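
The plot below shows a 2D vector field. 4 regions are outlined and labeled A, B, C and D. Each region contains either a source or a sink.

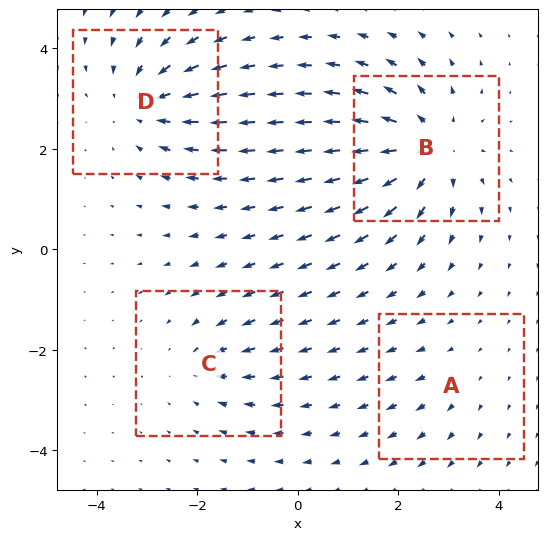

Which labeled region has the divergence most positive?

Divergence at each region's feature centre — A: about +2, B: about +6, C: about -3, D: about -5. Region B is most positive.

B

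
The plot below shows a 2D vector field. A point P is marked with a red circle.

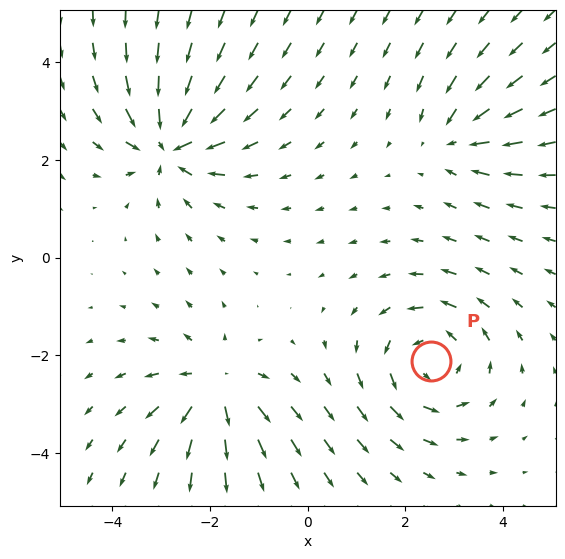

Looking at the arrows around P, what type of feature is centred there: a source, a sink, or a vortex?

vortex

At P (2.5, -2.1) the arrows circulate counterclockwise. Divergence ≈0, curl about +4 — near-zero divergence with nonzero curl is a vortex.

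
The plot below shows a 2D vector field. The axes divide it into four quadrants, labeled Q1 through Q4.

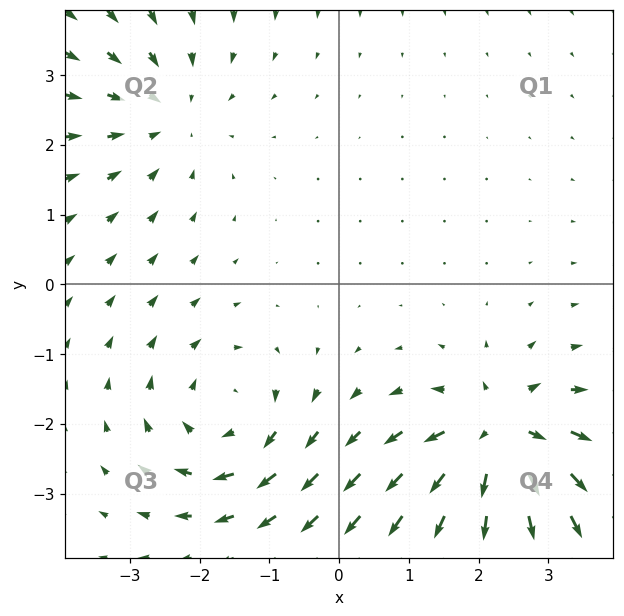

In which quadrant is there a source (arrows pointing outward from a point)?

Q4

The source sits at approximately (2.3, -2.2), which lies in quadrant Q4. The divergence there is about +5, positive as expected for a source.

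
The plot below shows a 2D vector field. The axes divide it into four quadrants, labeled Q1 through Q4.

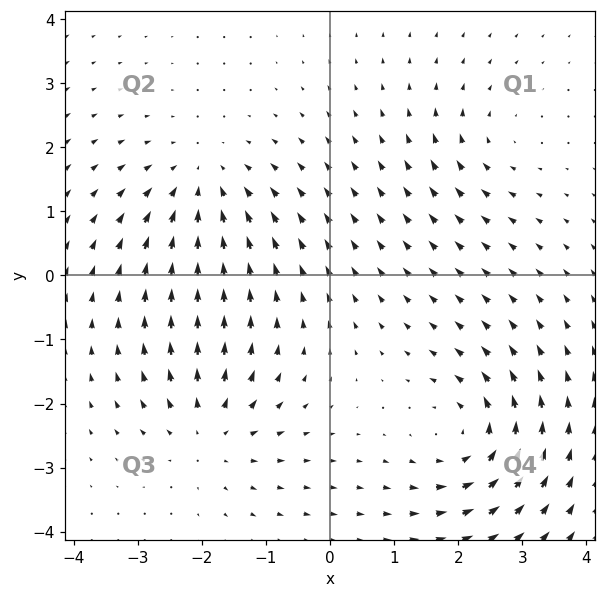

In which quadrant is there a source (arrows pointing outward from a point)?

Q3

The source sits at approximately (-1.9, -2.4), which lies in quadrant Q3. The divergence there is about +4, positive as expected for a source.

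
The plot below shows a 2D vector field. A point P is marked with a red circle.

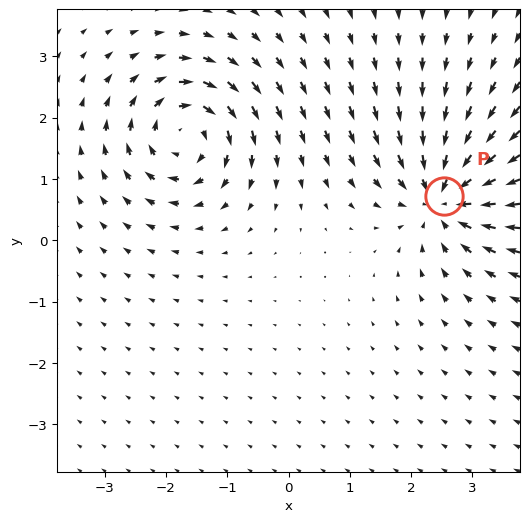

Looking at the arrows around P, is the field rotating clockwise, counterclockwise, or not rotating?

Near P at (2.5, 0.7) the arrows show no circulation. The curl there is ≈0.

not rotating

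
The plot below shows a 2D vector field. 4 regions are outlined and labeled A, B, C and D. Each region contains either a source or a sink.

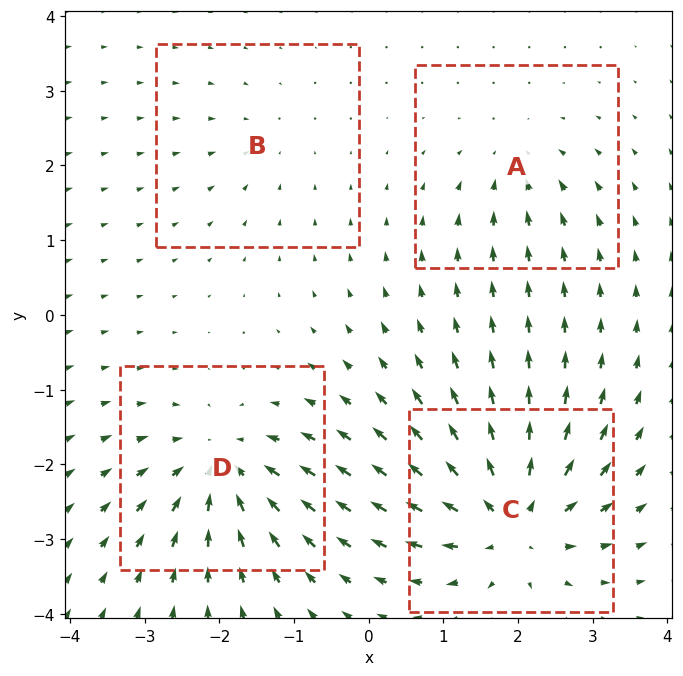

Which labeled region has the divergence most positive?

C

Divergence at each region's feature centre — A: about -4, B: about -2, C: about +8, D: about -6. Region C is most positive.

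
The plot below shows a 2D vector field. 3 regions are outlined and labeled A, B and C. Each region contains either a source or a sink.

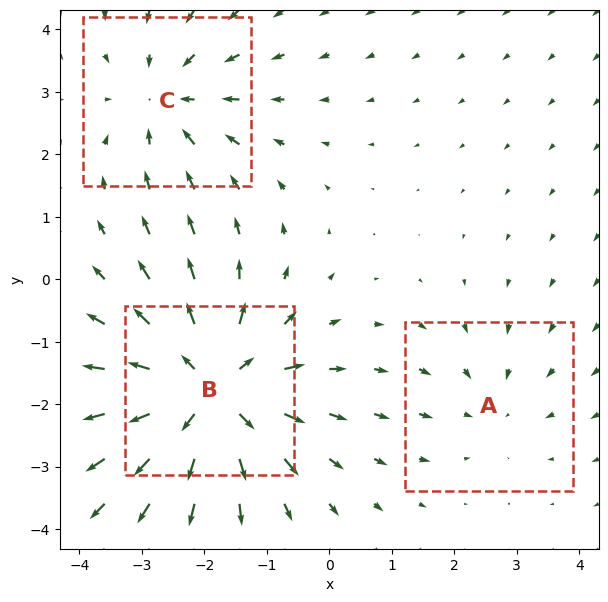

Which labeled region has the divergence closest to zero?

Divergence at each region's feature centre — A: about -2, B: about +5, C: about -3. Region A is closest to zero.

A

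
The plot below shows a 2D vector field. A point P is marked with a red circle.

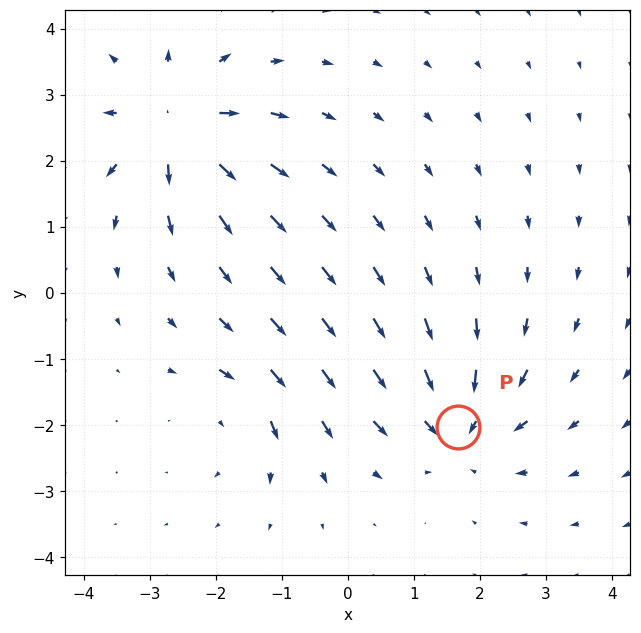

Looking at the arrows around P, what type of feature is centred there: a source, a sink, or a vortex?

At P (1.7, -2.0) the arrows converge inward. Divergence about -5, curl ≈0 — negative divergence with near-zero curl is a sink.

sink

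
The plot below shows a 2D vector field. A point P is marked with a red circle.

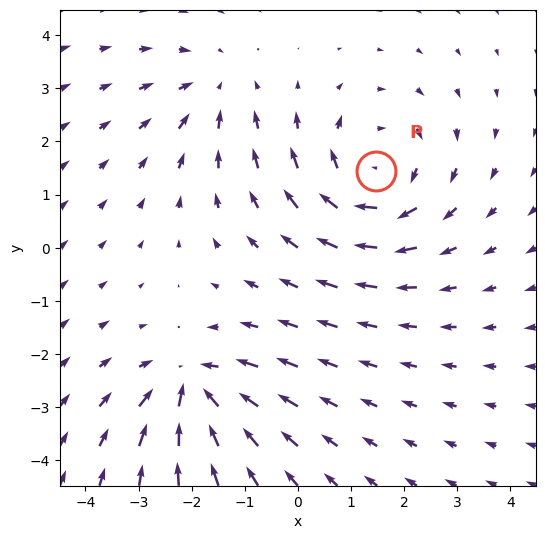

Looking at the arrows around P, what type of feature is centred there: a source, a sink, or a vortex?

vortex

At P (1.5, 1.4) the arrows circulate clockwise. Divergence ≈0, curl about -4 — near-zero divergence with nonzero curl is a vortex.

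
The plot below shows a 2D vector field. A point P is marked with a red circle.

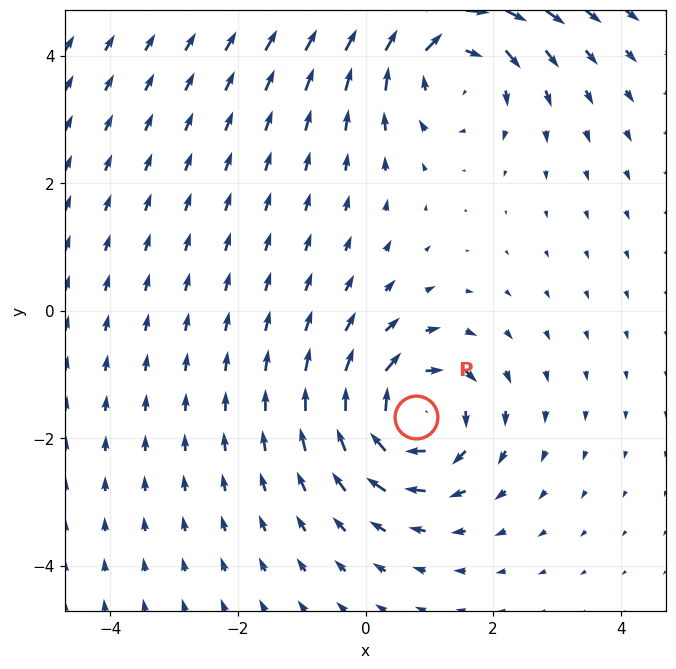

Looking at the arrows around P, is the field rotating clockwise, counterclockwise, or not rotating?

clockwise

Near P at (0.8, -1.7) the arrows circulate clockwise. The curl (z-component) there is about -4; negative curl means clockwise rotation.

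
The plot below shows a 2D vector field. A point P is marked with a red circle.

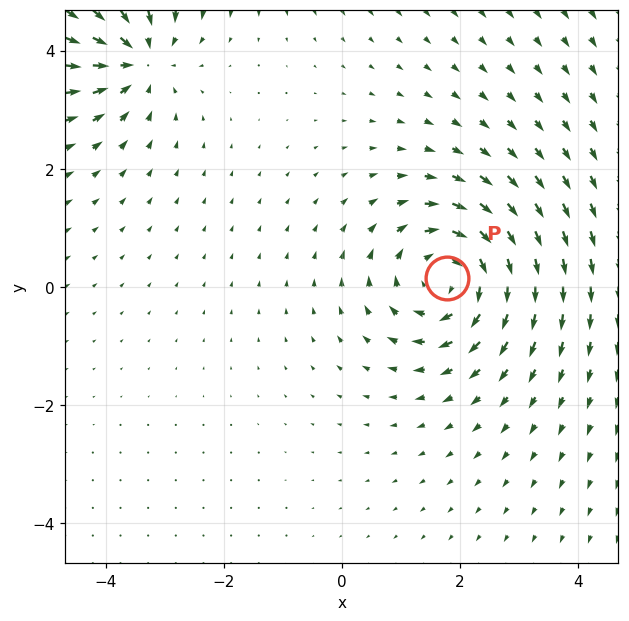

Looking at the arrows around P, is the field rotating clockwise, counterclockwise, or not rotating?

Near P at (1.8, 0.2) the arrows circulate clockwise. The curl (z-component) there is about -5; negative curl means clockwise rotation.

clockwise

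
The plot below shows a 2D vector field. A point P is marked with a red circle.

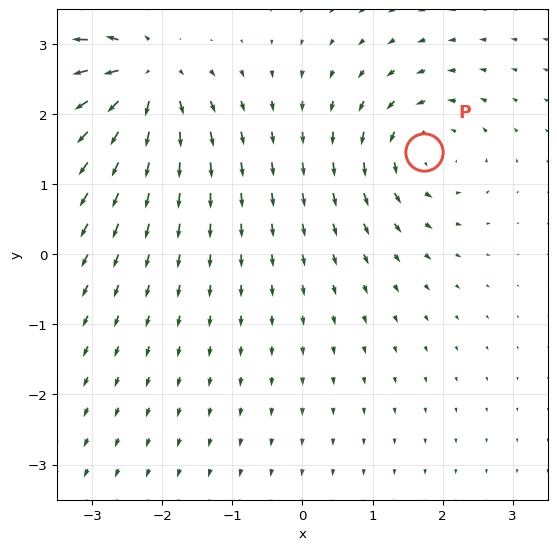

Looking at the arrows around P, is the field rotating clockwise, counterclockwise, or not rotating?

Near P at (1.7, 1.5) the arrows circulate counterclockwise. The curl (z-component) there is about +4; positive curl means counterclockwise rotation.

counterclockwise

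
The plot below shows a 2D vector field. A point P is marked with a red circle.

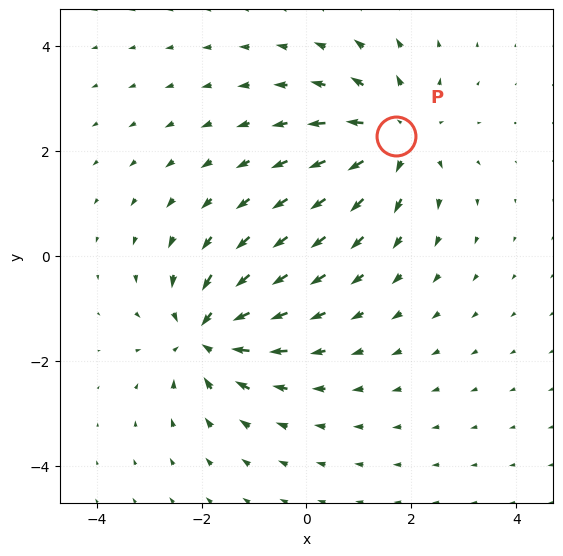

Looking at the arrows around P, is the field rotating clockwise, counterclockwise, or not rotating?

not rotating

Near P at (1.7, 2.3) the arrows show no circulation. The curl there is ≈0.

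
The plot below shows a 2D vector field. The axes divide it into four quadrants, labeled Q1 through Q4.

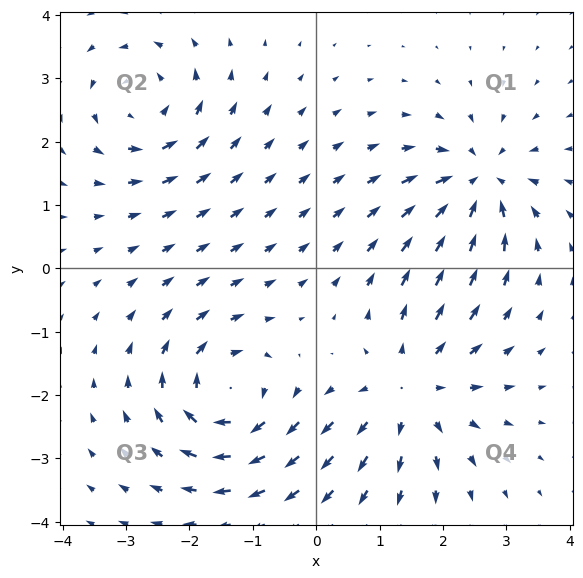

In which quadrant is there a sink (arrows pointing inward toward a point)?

Q1

The sink sits at approximately (2.6, 1.4), which lies in quadrant Q1. The divergence there is about -6, negative as expected for a sink.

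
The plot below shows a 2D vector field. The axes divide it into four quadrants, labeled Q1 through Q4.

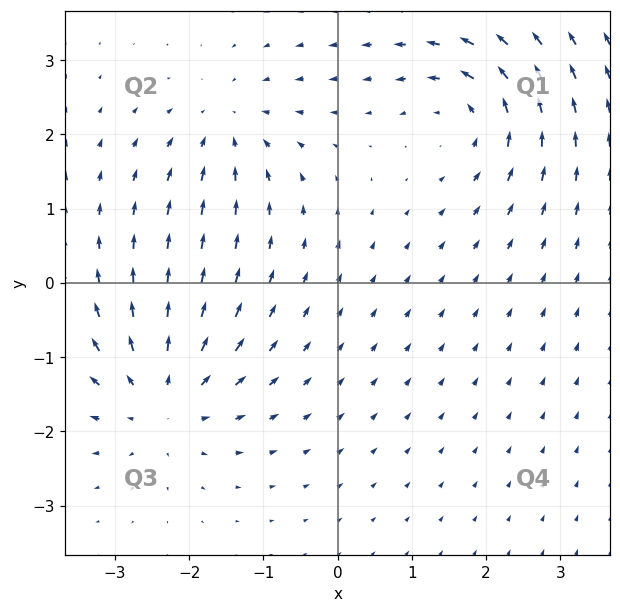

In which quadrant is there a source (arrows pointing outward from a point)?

Q3

The source sits at approximately (-2.4, -1.5), which lies in quadrant Q3. The divergence there is about +4, positive as expected for a source.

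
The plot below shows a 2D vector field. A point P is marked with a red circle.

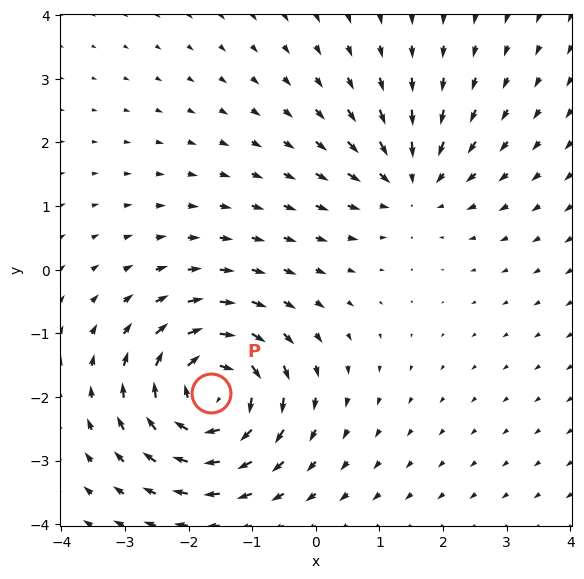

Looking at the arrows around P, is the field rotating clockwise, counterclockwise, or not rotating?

clockwise

Near P at (-1.6, -1.9) the arrows circulate clockwise. The curl (z-component) there is about -7; negative curl means clockwise rotation.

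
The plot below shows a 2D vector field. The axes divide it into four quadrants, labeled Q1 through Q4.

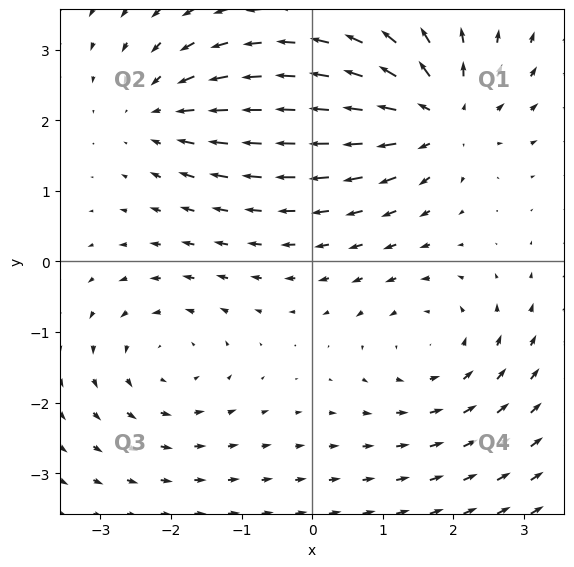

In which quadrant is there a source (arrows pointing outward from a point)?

The source sits at approximately (1.8, 2.1), which lies in quadrant Q1. The divergence there is about +6, positive as expected for a source.

Q1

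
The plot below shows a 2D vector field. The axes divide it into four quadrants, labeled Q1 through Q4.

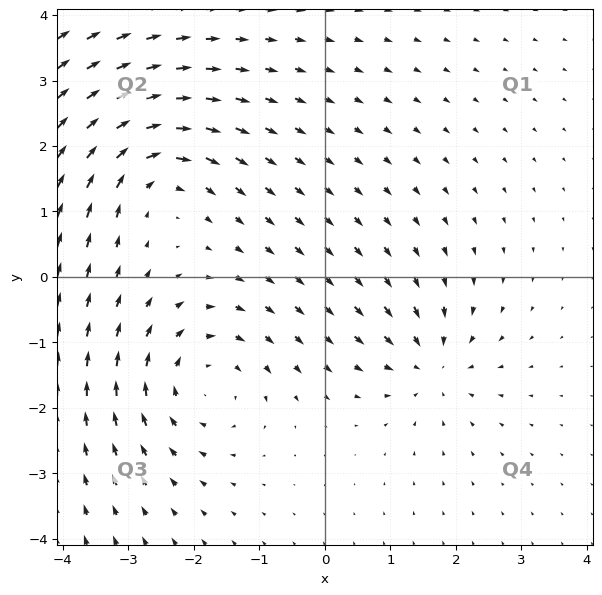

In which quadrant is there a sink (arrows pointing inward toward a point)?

The sink sits at approximately (1.6, -1.3), which lies in quadrant Q4. The divergence there is about -4, negative as expected for a sink.

Q4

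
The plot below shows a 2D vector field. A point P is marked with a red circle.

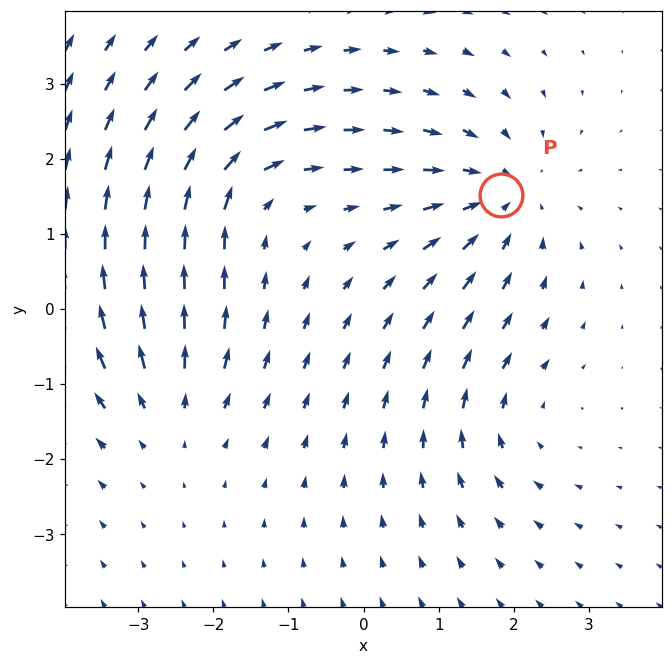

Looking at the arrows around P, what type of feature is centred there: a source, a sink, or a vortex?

sink

At P (1.8, 1.5) the arrows converge inward. Divergence about -4, curl ≈0 — negative divergence with near-zero curl is a sink.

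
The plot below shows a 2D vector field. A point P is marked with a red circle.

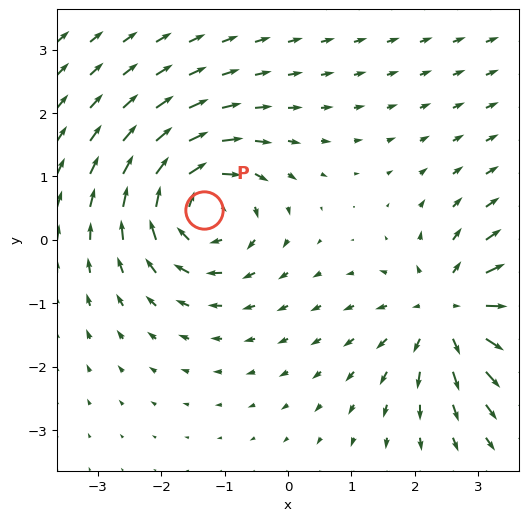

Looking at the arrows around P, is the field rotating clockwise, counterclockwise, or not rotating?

clockwise

Near P at (-1.3, 0.5) the arrows circulate clockwise. The curl (z-component) there is about -5; negative curl means clockwise rotation.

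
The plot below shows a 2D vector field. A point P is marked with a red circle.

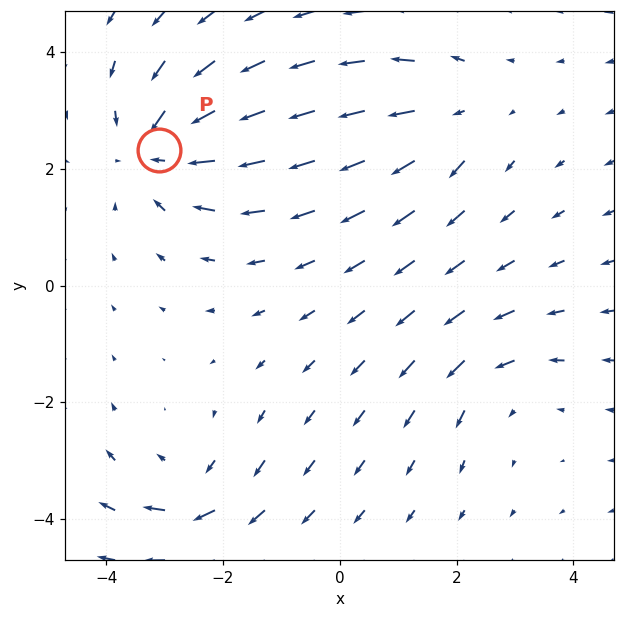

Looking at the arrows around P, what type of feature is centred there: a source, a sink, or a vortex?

sink

At P (-3.1, 2.3) the arrows converge inward. Divergence about -4, curl ≈0 — negative divergence with near-zero curl is a sink.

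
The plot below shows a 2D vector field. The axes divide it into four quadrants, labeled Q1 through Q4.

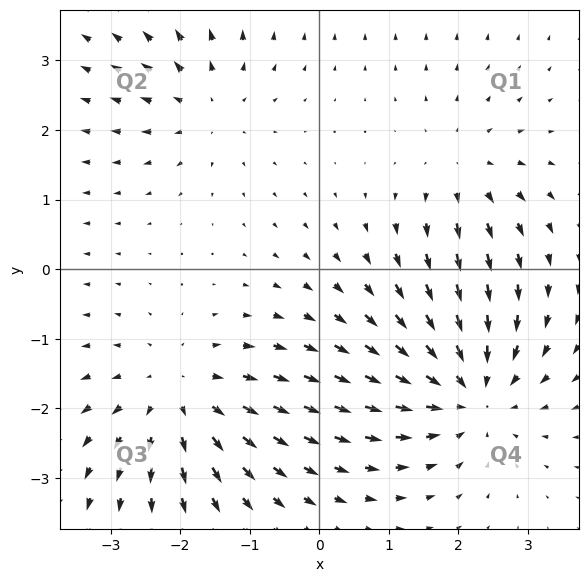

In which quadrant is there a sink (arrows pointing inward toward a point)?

Q4

The sink sits at approximately (2.2, -1.7), which lies in quadrant Q4. The divergence there is about -5, negative as expected for a sink.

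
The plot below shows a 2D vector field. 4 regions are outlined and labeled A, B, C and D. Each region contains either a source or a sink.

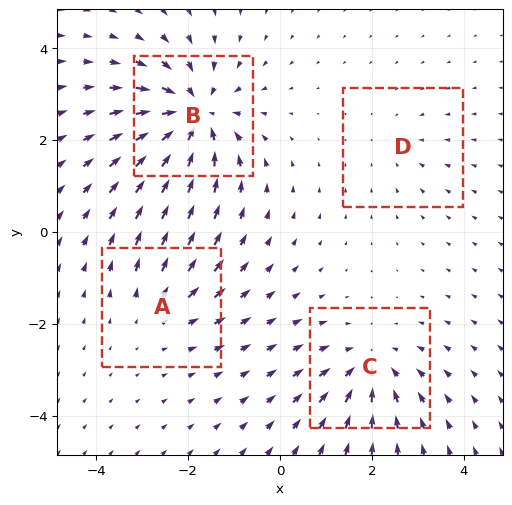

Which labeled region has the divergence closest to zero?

D

Divergence at each region's feature centre — A: about +3, B: about -7, C: about -5, D: about -2. Region D is closest to zero.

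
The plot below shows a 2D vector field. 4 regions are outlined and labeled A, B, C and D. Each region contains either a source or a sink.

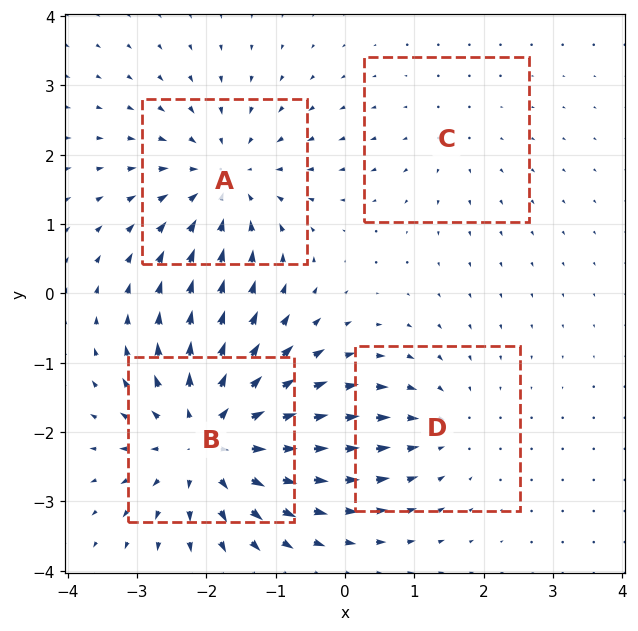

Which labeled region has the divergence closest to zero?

Divergence at each region's feature centre — A: about -5, B: about +6, C: about +2, D: about -3. Region C is closest to zero.

C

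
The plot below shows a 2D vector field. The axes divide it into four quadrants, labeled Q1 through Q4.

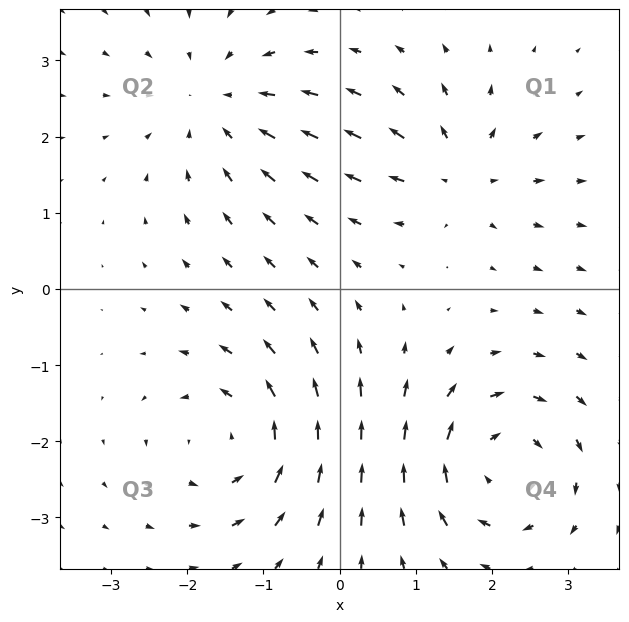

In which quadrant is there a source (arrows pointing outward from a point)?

The source sits at approximately (1.6, 1.5), which lies in quadrant Q1. The divergence there is about +4, positive as expected for a source.

Q1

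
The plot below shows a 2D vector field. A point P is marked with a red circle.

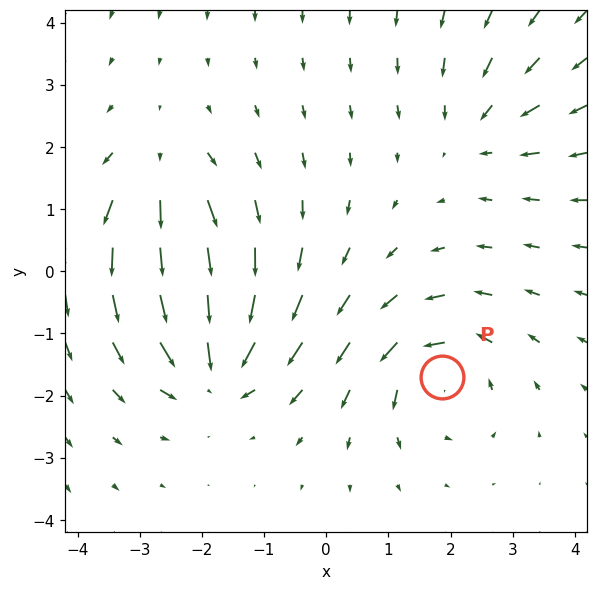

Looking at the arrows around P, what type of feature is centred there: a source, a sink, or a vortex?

vortex

At P (1.9, -1.7) the arrows circulate counterclockwise. Divergence ≈0, curl about +5 — near-zero divergence with nonzero curl is a vortex.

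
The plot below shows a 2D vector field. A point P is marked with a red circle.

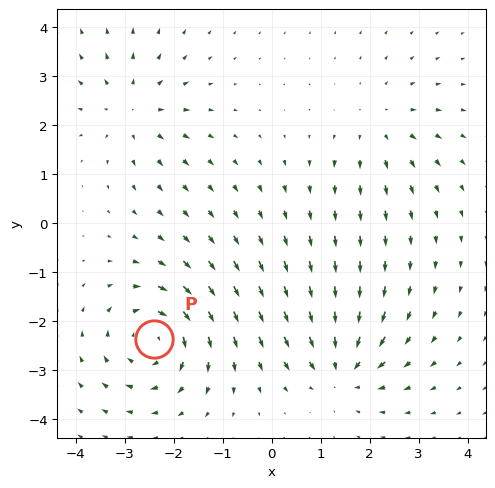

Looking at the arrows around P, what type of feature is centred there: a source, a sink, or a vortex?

At P (-2.4, -2.4) the arrows circulate clockwise. Divergence ≈0, curl about -5 — near-zero divergence with nonzero curl is a vortex.

vortex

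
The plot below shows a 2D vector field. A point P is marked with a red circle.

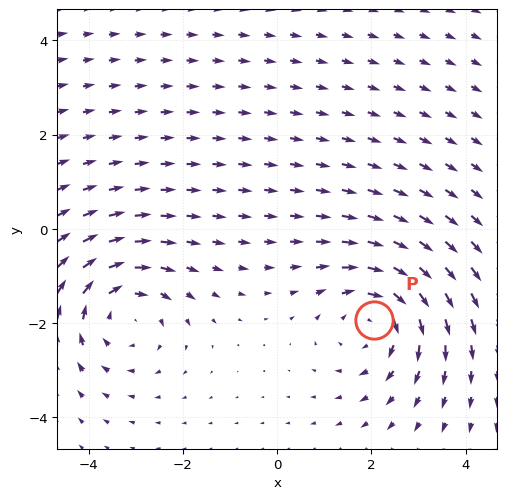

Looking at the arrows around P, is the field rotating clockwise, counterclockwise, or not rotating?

clockwise

Near P at (2.1, -1.9) the arrows circulate clockwise. The curl (z-component) there is about -4; negative curl means clockwise rotation.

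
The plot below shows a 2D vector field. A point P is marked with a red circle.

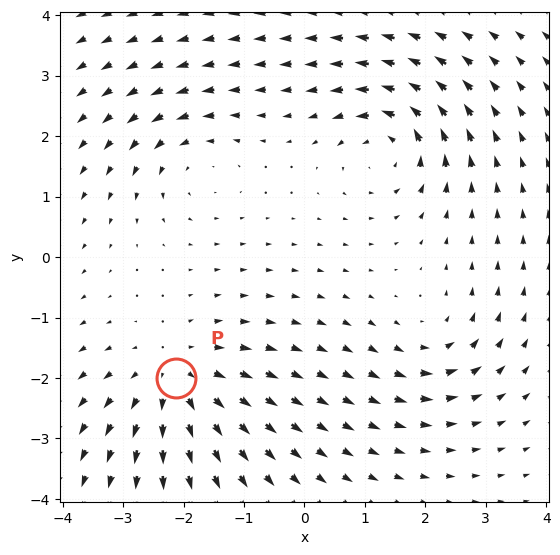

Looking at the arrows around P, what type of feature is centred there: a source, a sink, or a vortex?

source

At P (-2.1, -2.0) the arrows spread outward. Divergence about +5, curl ≈0 — positive divergence with near-zero curl is a source.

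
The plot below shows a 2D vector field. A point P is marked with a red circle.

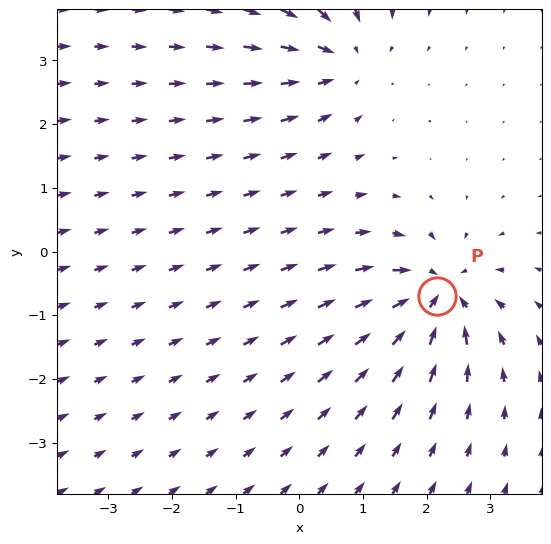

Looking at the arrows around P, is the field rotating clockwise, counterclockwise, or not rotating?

Near P at (2.2, -0.7) the arrows show no circulation. The curl there is ≈0.

not rotating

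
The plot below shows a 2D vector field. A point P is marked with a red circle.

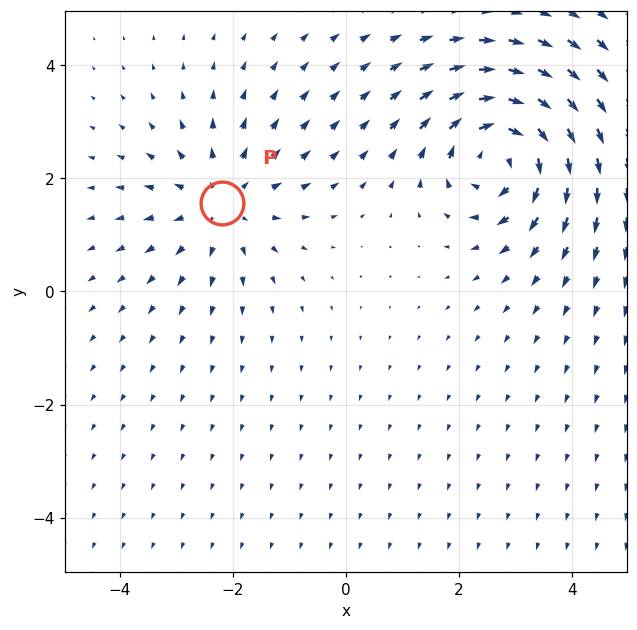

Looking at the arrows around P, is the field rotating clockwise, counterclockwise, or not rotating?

Near P at (-2.2, 1.6) the arrows show no circulation. The curl there is ≈0.

not rotating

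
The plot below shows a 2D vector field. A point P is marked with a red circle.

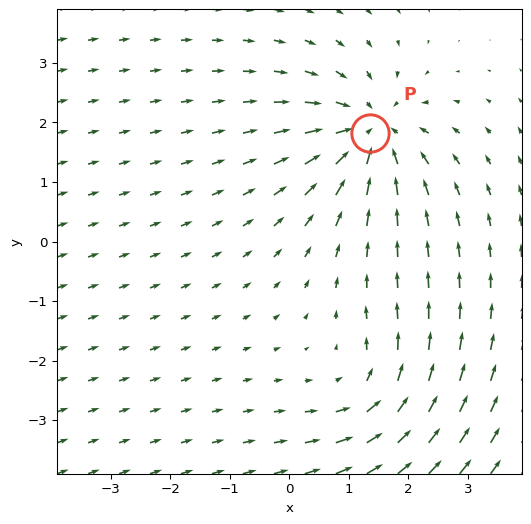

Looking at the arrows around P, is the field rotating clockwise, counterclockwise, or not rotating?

not rotating

Near P at (1.4, 1.8) the arrows show no circulation. The curl there is ≈0.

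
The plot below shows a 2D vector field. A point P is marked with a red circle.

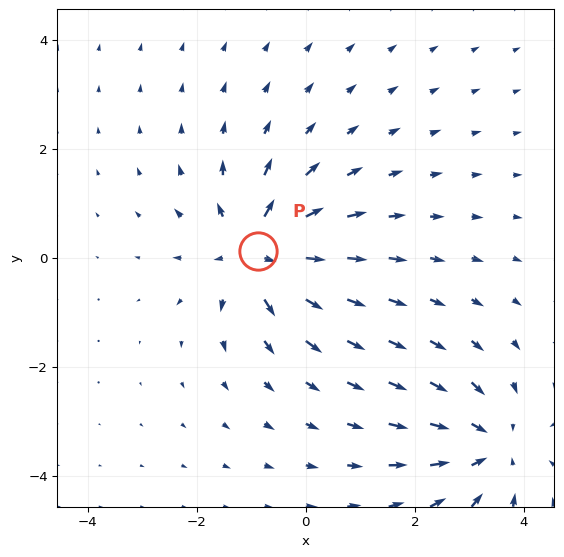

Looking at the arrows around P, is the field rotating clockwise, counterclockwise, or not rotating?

not rotating

Near P at (-0.9, 0.1) the arrows show no circulation. The curl there is ≈0.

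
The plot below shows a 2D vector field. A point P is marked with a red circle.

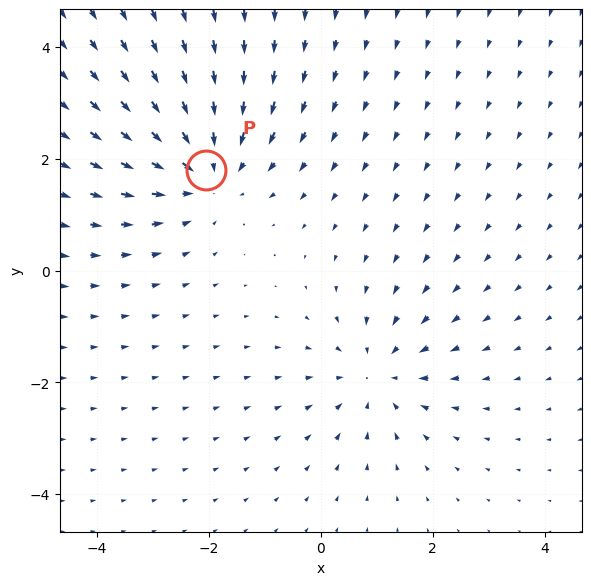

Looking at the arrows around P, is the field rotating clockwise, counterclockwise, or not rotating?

Near P at (-2.1, 1.8) the arrows show no circulation. The curl there is ≈0.

not rotating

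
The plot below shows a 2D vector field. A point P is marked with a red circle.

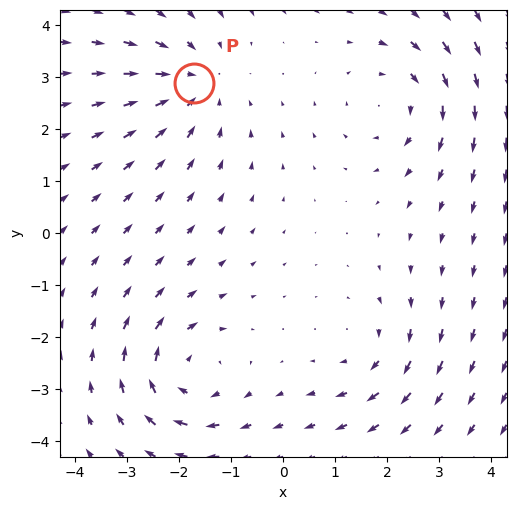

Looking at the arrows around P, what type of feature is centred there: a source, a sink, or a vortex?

sink

At P (-1.7, 2.9) the arrows converge inward. Divergence about -4, curl ≈0 — negative divergence with near-zero curl is a sink.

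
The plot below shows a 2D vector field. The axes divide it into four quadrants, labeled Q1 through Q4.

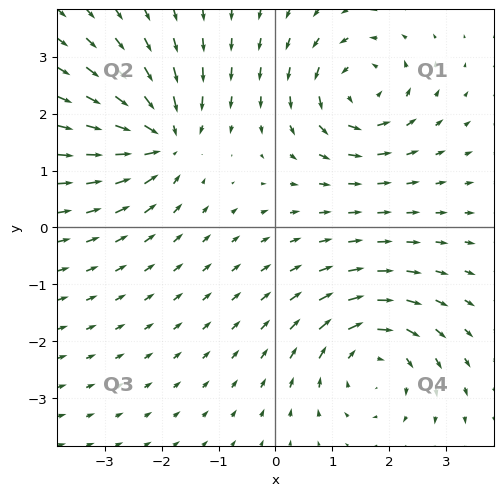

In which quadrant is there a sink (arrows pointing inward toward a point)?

Q2

The sink sits at approximately (-2.0, 1.6), which lies in quadrant Q2. The divergence there is about -6, negative as expected for a sink.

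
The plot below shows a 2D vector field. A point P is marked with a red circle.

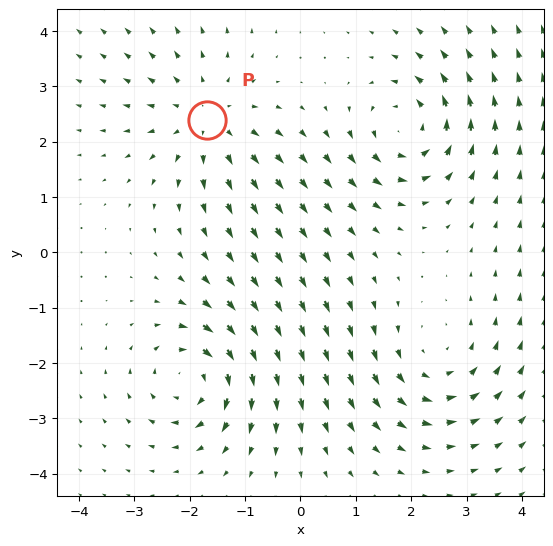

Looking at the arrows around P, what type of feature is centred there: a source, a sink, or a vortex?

source

At P (-1.7, 2.4) the arrows spread outward. Divergence about +4, curl ≈0 — positive divergence with near-zero curl is a source.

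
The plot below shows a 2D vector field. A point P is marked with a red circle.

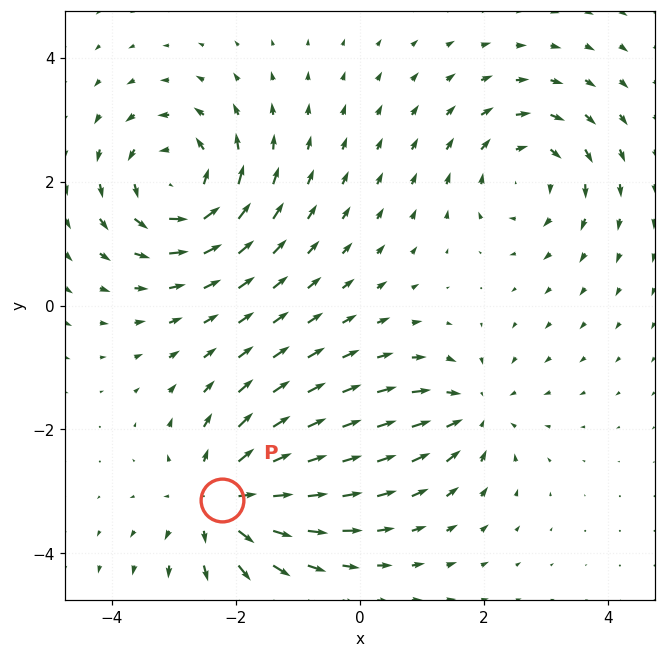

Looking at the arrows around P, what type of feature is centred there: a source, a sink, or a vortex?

At P (-2.2, -3.1) the arrows spread outward. Divergence about +4, curl ≈0 — positive divergence with near-zero curl is a source.

source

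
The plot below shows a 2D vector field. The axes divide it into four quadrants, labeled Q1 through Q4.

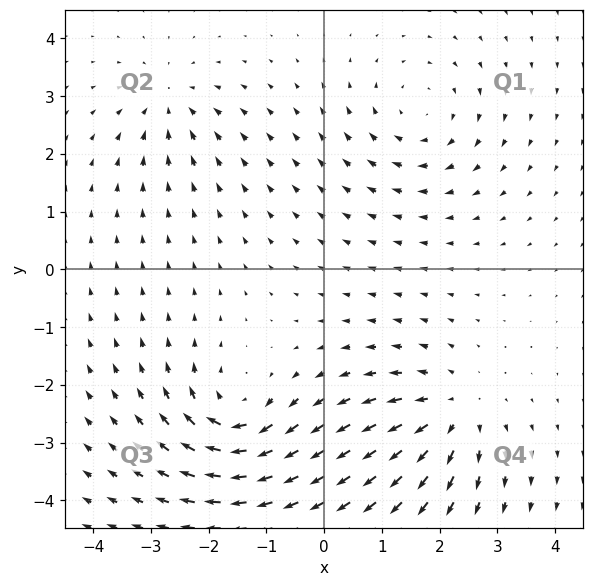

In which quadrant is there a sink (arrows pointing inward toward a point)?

Q2

The sink sits at approximately (-2.7, 2.9), which lies in quadrant Q2. The divergence there is about -4, negative as expected for a sink.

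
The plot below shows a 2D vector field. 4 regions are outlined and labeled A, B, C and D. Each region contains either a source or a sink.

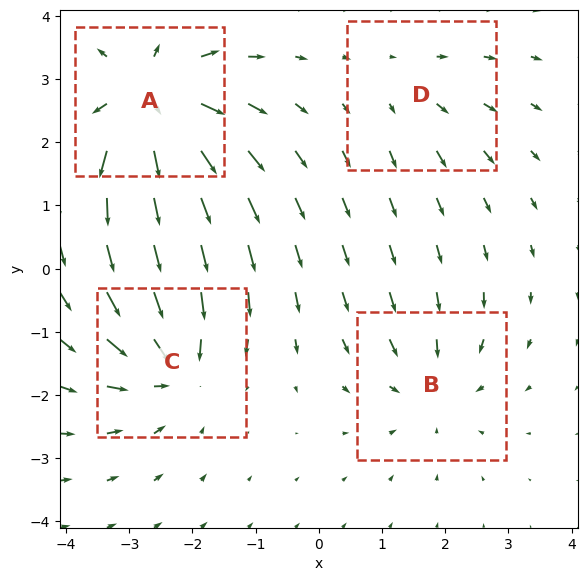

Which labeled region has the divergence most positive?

A

Divergence at each region's feature centre — A: about +7, B: about -3, C: about -5, D: about +2. Region A is most positive.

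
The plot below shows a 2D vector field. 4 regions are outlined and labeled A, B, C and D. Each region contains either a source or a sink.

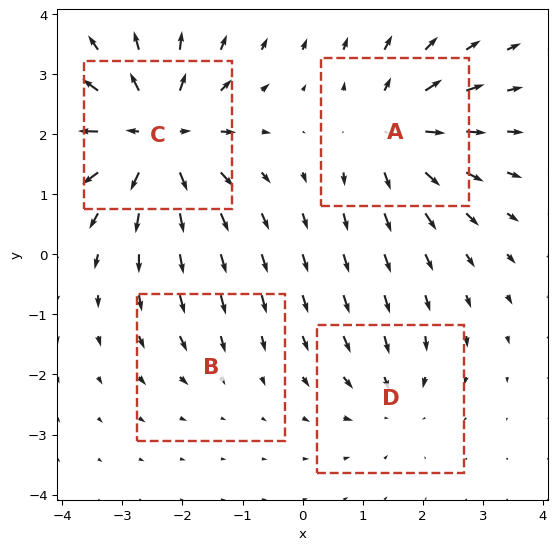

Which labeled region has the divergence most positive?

Divergence at each region's feature centre — A: about +6, B: about -2, C: about +8, D: about -4. Region C is most positive.

C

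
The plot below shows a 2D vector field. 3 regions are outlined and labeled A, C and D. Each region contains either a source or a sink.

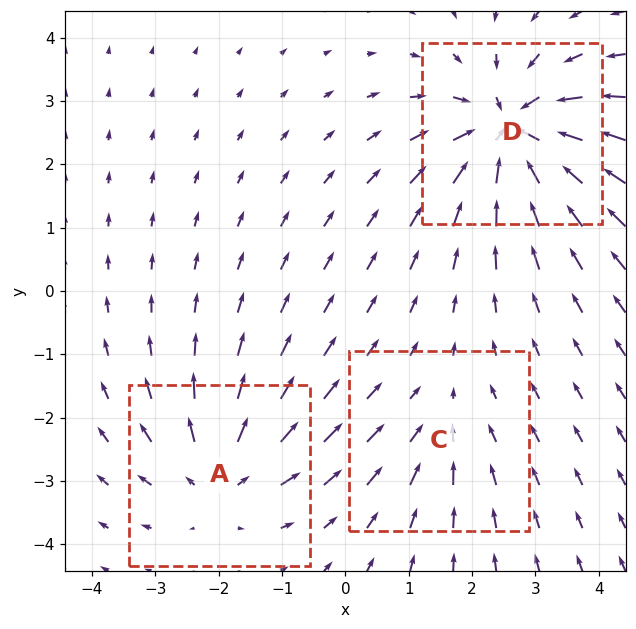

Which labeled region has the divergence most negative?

Divergence at each region's feature centre — A: about +4, C: about -2, D: about -6. Region D is most negative.

D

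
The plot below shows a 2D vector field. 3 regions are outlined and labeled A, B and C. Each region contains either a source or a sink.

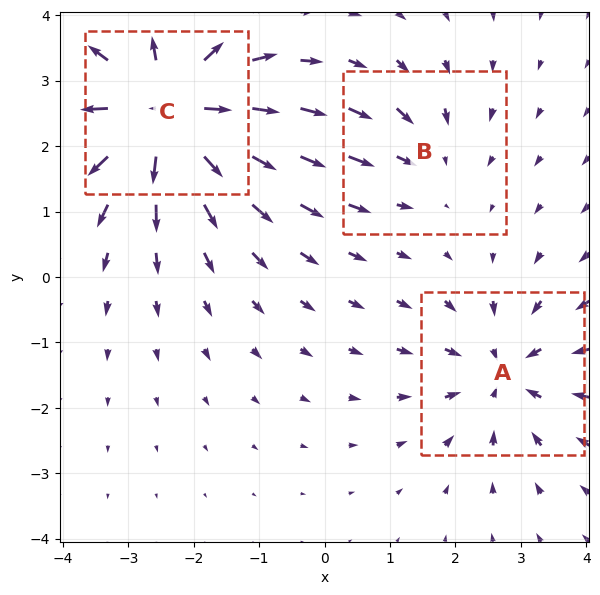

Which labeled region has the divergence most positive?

C

Divergence at each region's feature centre — A: about -3, B: about -2, C: about +6. Region C is most positive.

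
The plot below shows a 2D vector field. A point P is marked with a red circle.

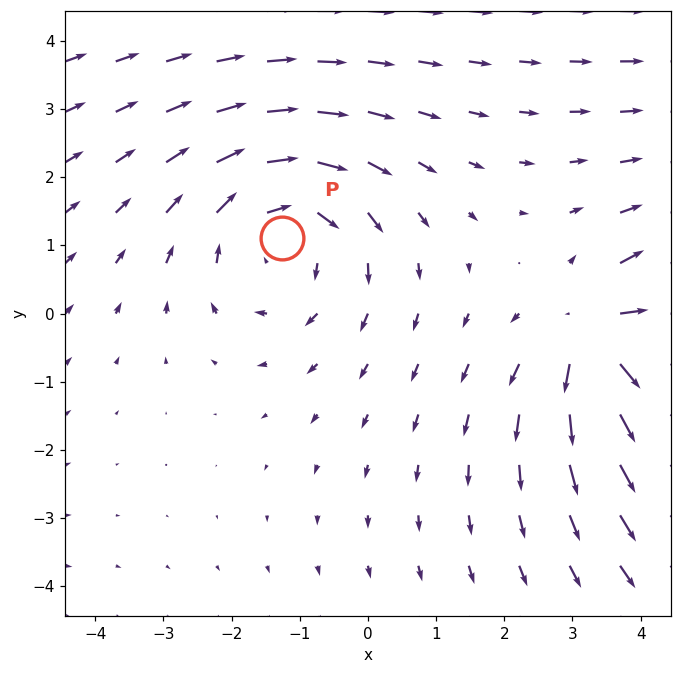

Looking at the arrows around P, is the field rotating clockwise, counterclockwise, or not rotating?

Near P at (-1.3, 1.1) the arrows circulate clockwise. The curl (z-component) there is about -3; negative curl means clockwise rotation.

clockwise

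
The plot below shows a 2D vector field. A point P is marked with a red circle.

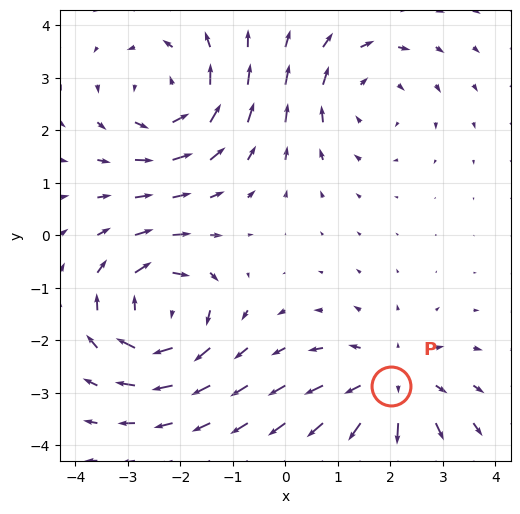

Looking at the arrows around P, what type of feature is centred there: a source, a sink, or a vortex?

source

At P (2.0, -2.9) the arrows spread outward. Divergence about +4, curl ≈0 — positive divergence with near-zero curl is a source.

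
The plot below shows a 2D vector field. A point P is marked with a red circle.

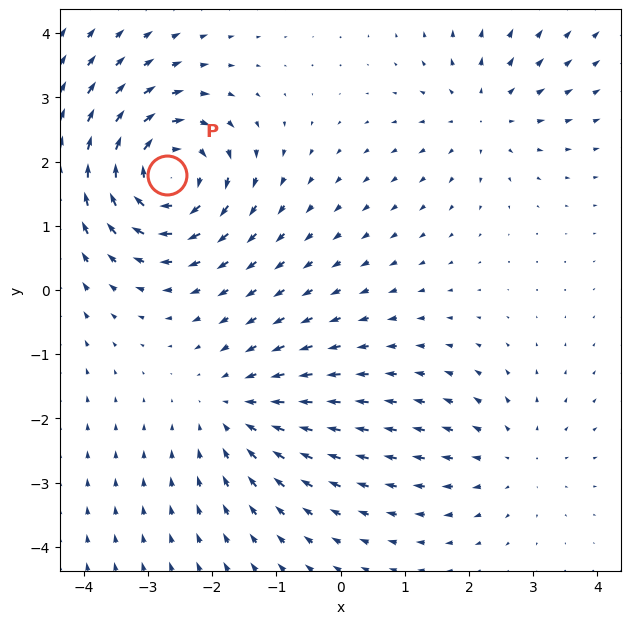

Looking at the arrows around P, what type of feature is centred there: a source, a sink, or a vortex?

At P (-2.7, 1.8) the arrows circulate clockwise. Divergence ≈0, curl about -6 — near-zero divergence with nonzero curl is a vortex.

vortex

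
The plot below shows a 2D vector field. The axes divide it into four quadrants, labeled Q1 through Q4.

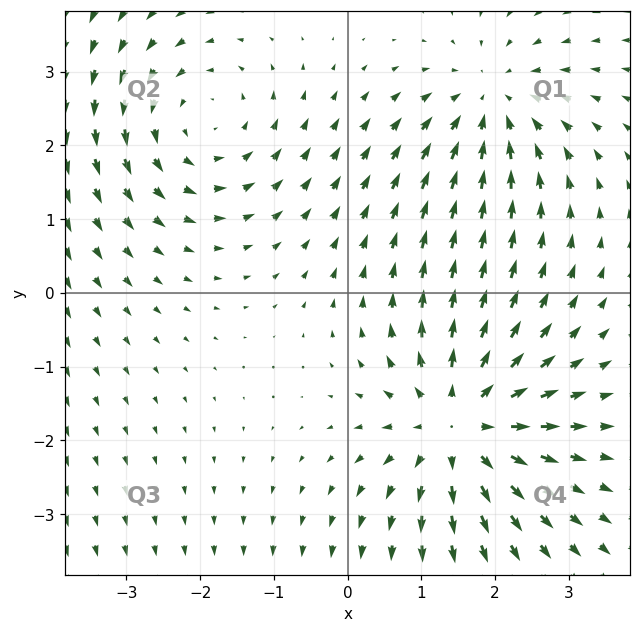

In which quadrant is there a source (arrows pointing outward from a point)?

Q4

The source sits at approximately (1.5, -1.8), which lies in quadrant Q4. The divergence there is about +5, positive as expected for a source.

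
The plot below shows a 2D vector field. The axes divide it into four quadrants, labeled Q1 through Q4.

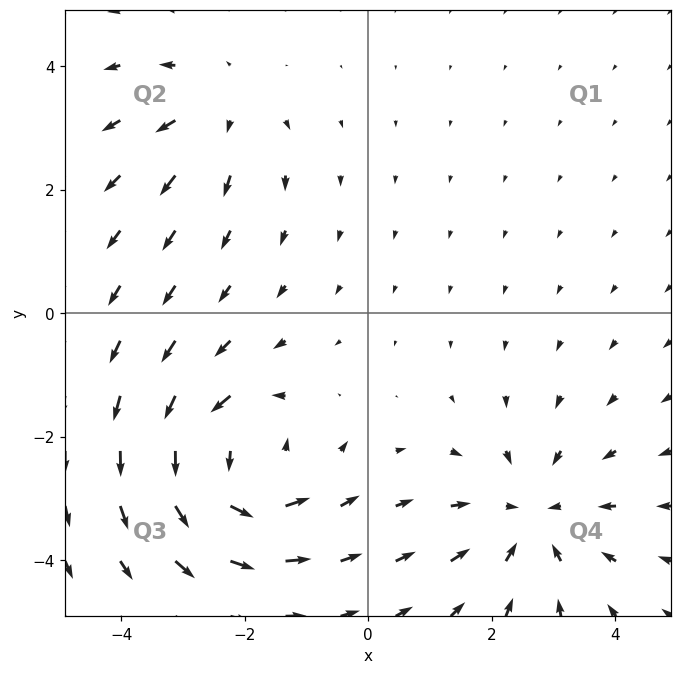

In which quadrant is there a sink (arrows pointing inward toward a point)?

Q4

The sink sits at approximately (2.6, -3.3), which lies in quadrant Q4. The divergence there is about -4, negative as expected for a sink.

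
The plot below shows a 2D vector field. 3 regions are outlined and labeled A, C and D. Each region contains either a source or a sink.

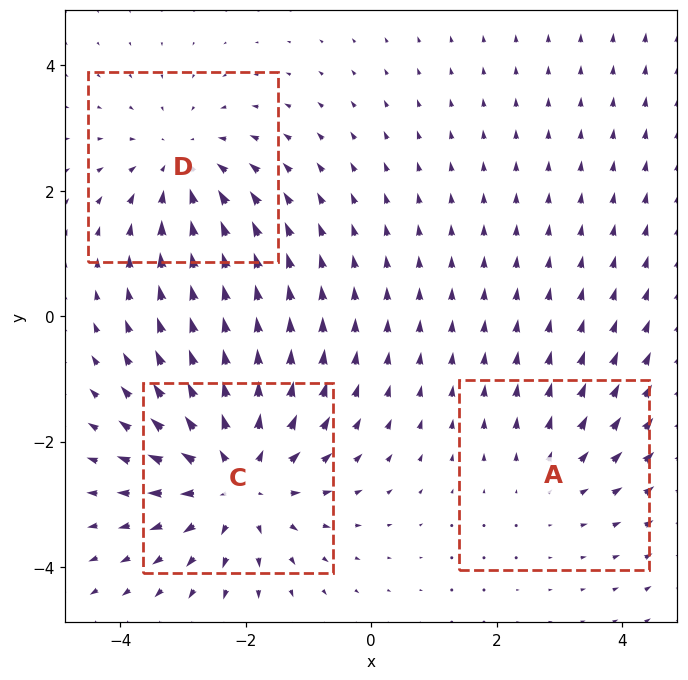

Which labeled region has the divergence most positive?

Divergence at each region's feature centre — A: about +2, C: about +4, D: about -3. Region C is most positive.

C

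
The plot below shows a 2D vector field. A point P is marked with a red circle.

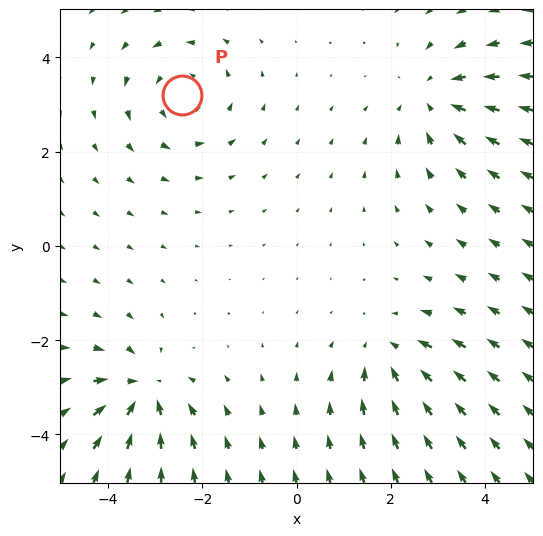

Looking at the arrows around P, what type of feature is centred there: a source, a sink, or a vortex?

At P (-2.4, 3.2) the arrows circulate counterclockwise. Divergence ≈0, curl about +4 — near-zero divergence with nonzero curl is a vortex.

vortex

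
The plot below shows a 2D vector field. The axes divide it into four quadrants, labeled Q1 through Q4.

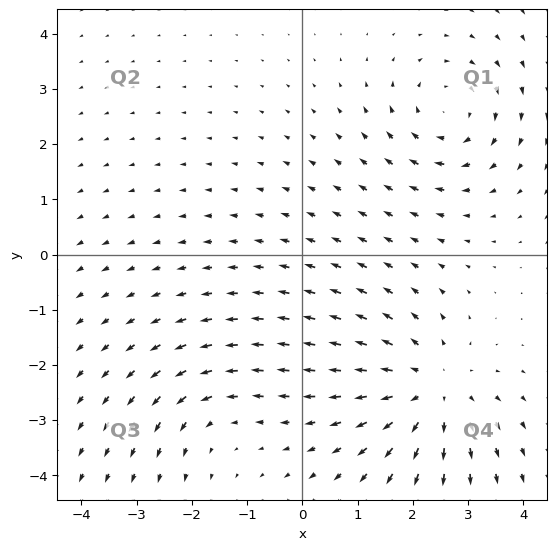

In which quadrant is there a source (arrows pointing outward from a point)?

The source sits at approximately (2.3, -2.4), which lies in quadrant Q4. The divergence there is about +4, positive as expected for a source.

Q4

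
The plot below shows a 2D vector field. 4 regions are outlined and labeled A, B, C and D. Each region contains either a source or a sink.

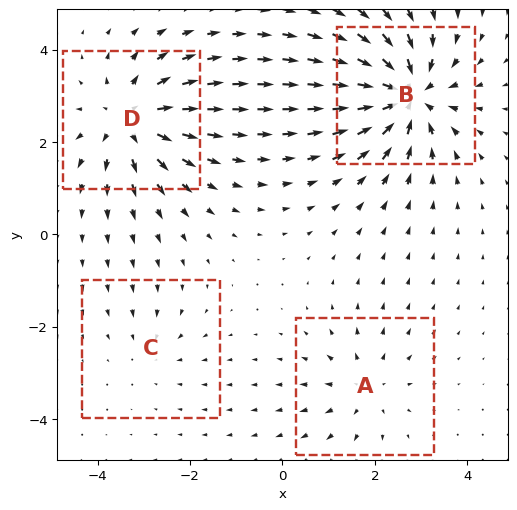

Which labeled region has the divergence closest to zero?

Divergence at each region's feature centre — A: about +3, B: about -8, C: about -2, D: about +6. Region C is closest to zero.

C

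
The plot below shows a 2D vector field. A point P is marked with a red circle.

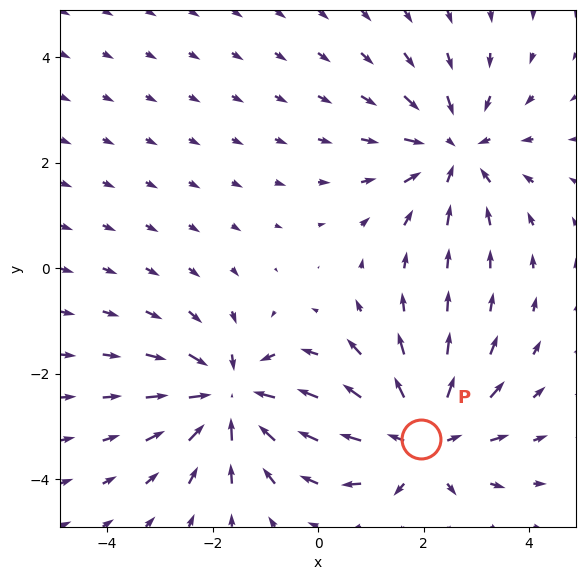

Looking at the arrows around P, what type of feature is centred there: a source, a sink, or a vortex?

At P (2.0, -3.2) the arrows spread outward. Divergence about +5, curl ≈0 — positive divergence with near-zero curl is a source.

source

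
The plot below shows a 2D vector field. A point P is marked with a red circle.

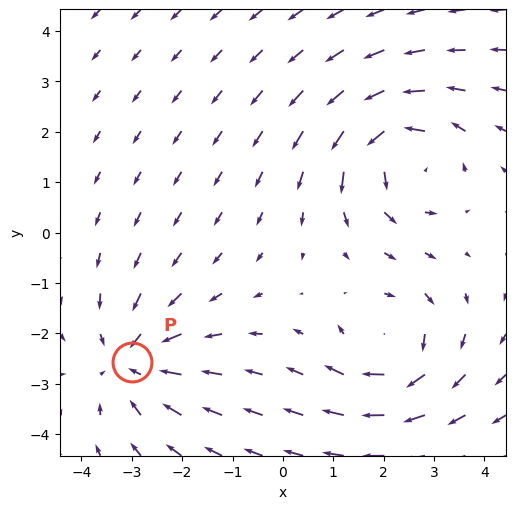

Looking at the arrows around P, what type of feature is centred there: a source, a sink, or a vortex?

At P (-3.0, -2.6) the arrows converge inward. Divergence about -3, curl ≈0 — negative divergence with near-zero curl is a sink.

sink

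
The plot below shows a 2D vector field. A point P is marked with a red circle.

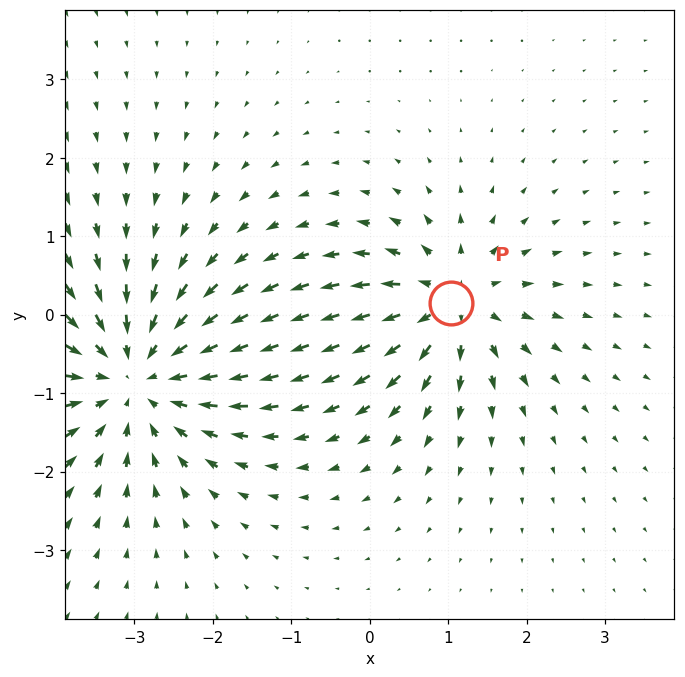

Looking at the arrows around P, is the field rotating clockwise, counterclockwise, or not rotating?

Near P at (1.0, 0.1) the arrows show no circulation. The curl there is ≈0.

not rotating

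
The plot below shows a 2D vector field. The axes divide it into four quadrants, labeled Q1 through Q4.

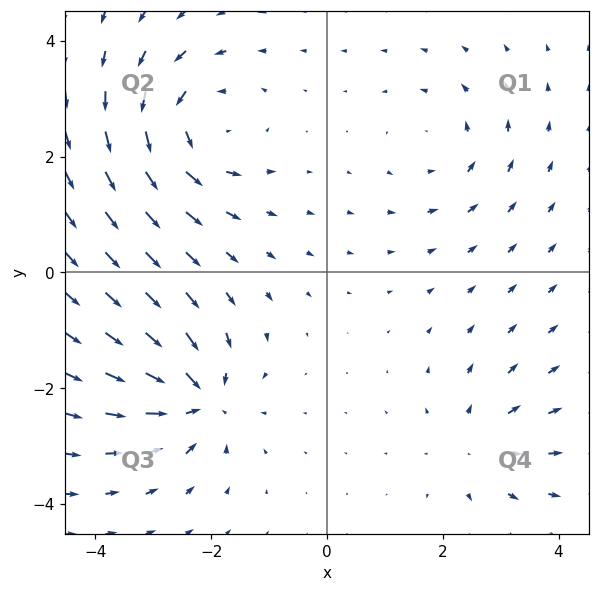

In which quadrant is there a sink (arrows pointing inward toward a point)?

The sink sits at approximately (-2.2, -2.2), which lies in quadrant Q3. The divergence there is about -5, negative as expected for a sink.

Q3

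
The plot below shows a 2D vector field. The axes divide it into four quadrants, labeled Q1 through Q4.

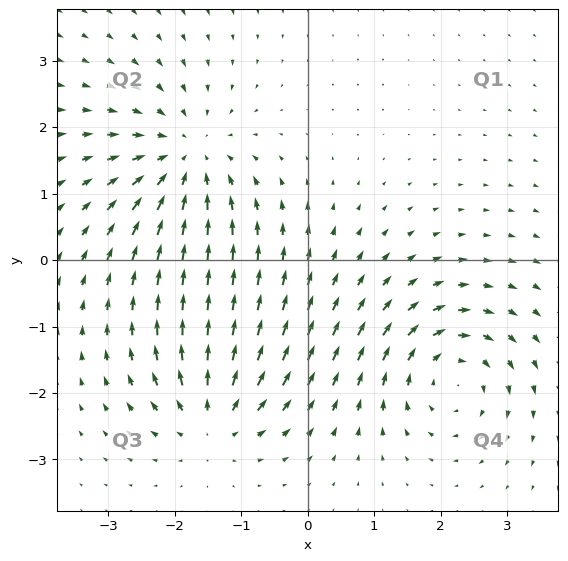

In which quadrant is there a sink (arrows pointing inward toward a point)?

Q2

The sink sits at approximately (-1.8, 1.5), which lies in quadrant Q2. The divergence there is about -5, negative as expected for a sink.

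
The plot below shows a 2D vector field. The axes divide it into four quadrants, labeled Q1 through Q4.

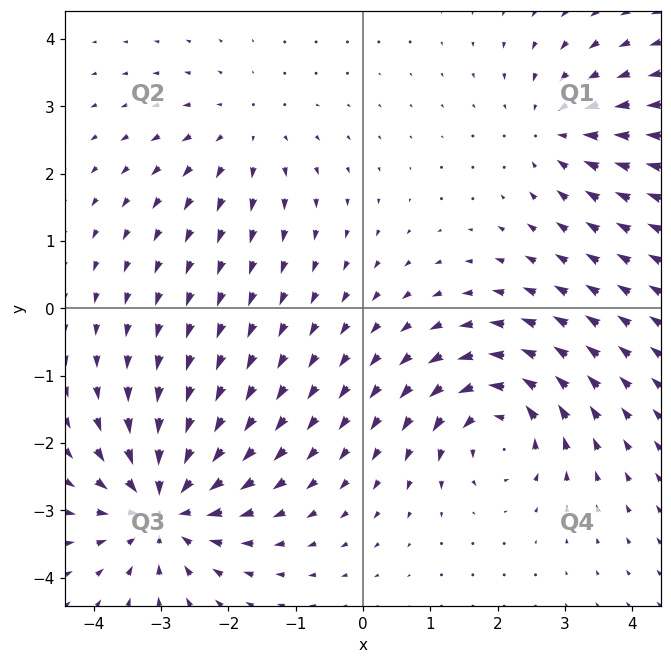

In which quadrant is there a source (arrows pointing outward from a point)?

Q2

The source sits at approximately (-1.8, 2.6), which lies in quadrant Q2. The divergence there is about +2, positive as expected for a source.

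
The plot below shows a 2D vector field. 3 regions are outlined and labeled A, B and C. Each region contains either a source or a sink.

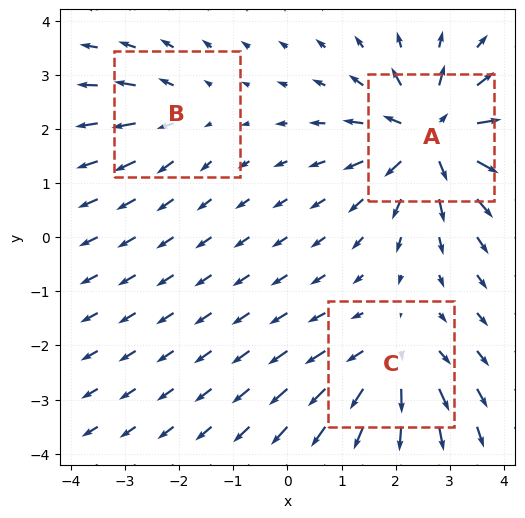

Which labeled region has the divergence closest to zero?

B

Divergence at each region's feature centre — A: about +6, B: about +2, C: about +4. Region B is closest to zero.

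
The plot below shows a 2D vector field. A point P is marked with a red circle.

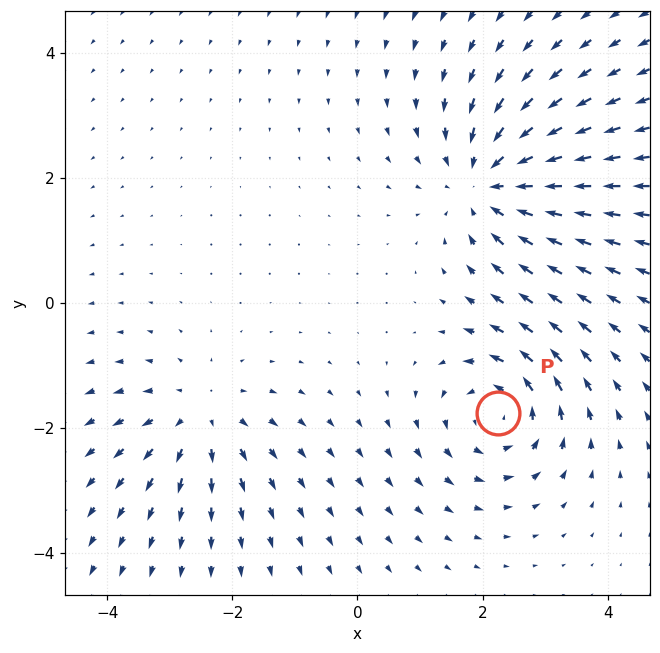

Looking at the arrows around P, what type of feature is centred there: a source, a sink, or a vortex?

vortex

At P (2.2, -1.8) the arrows circulate counterclockwise. Divergence ≈0, curl about +4 — near-zero divergence with nonzero curl is a vortex.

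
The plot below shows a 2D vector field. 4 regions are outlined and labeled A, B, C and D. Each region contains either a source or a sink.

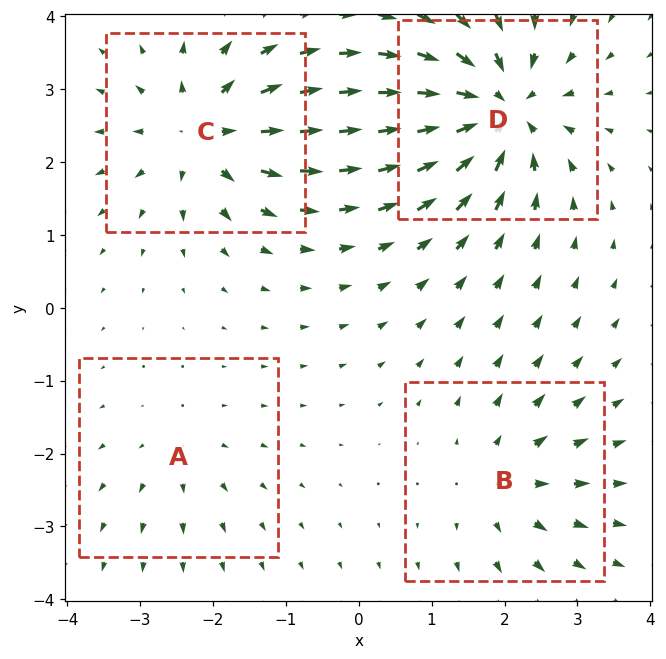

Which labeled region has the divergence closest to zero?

A

Divergence at each region's feature centre — A: about +2, B: about +4, C: about +6, D: about -8. Region A is closest to zero.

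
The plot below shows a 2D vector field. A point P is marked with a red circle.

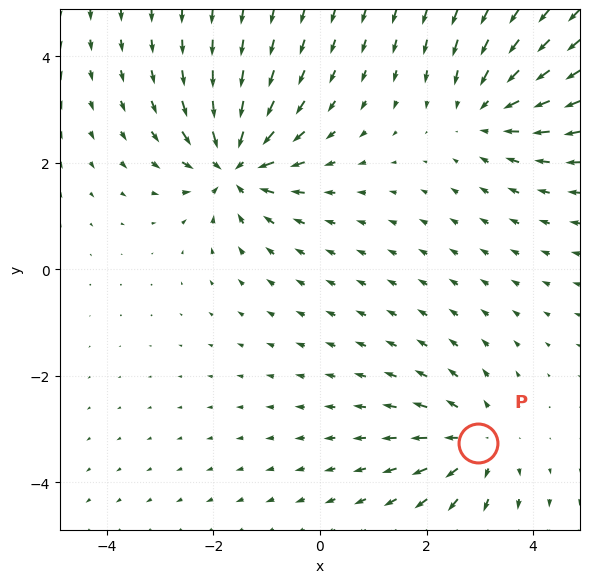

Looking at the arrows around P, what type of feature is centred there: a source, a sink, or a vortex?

At P (3.0, -3.3) the arrows spread outward. Divergence about +3, curl ≈0 — positive divergence with near-zero curl is a source.

source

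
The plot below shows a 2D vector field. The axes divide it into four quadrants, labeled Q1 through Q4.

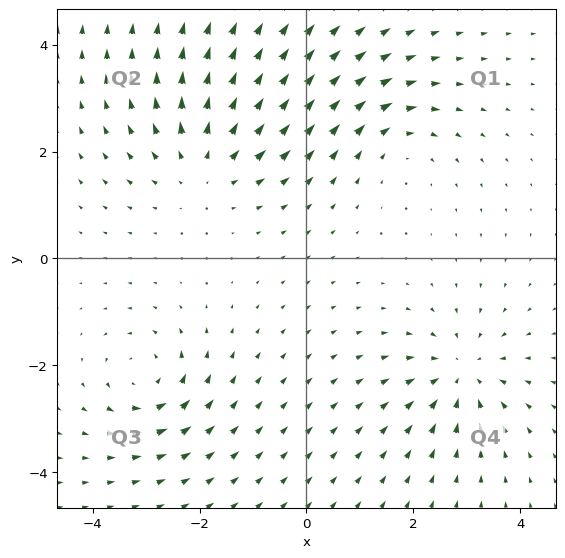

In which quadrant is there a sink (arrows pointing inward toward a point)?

The sink sits at approximately (2.9, -2.2), which lies in quadrant Q4. The divergence there is about -5, negative as expected for a sink.

Q4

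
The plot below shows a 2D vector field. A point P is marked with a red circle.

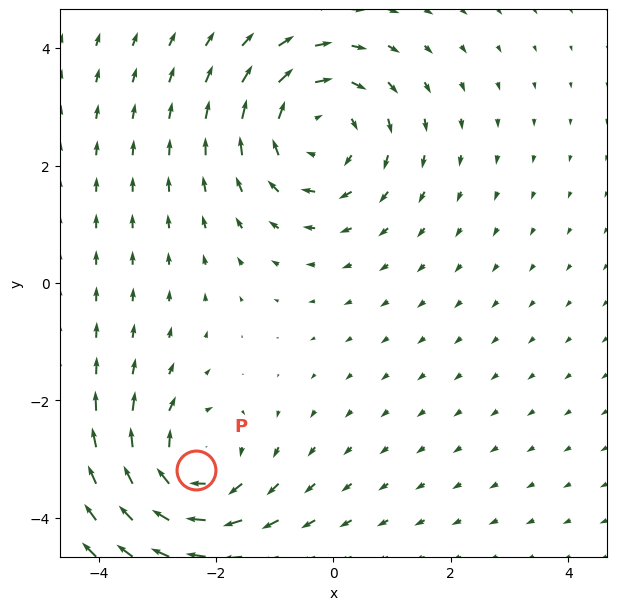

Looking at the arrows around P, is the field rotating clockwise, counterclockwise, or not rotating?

clockwise

Near P at (-2.3, -3.2) the arrows circulate clockwise. The curl (z-component) there is about -4; negative curl means clockwise rotation.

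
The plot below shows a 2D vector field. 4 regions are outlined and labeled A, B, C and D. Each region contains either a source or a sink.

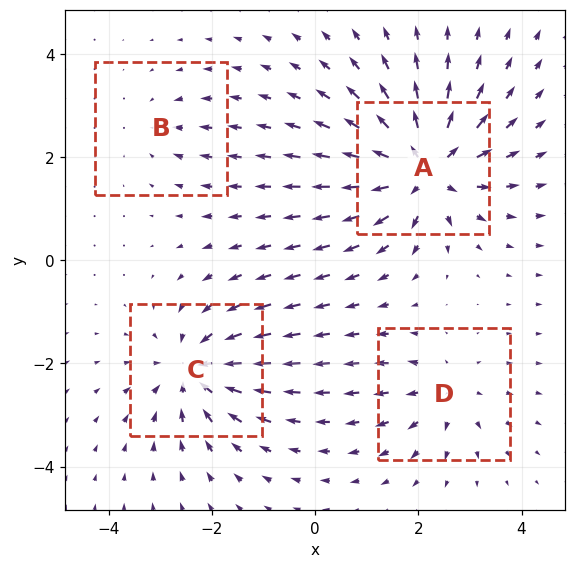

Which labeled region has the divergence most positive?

A

Divergence at each region's feature centre — A: about +8, B: about -2, C: about -6, D: about +4. Region A is most positive.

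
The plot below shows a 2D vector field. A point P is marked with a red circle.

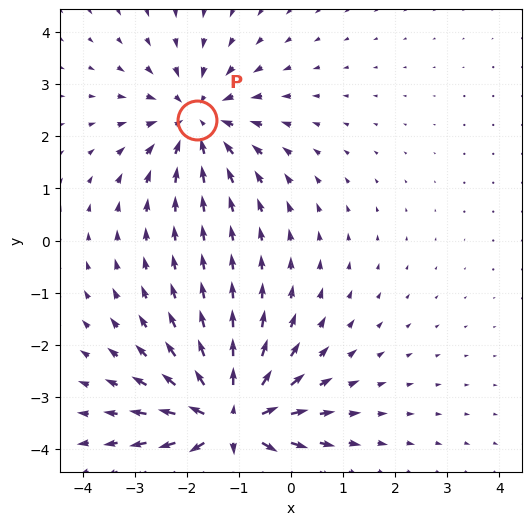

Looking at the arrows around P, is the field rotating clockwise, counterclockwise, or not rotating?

not rotating

Near P at (-1.8, 2.3) the arrows show no circulation. The curl there is ≈0.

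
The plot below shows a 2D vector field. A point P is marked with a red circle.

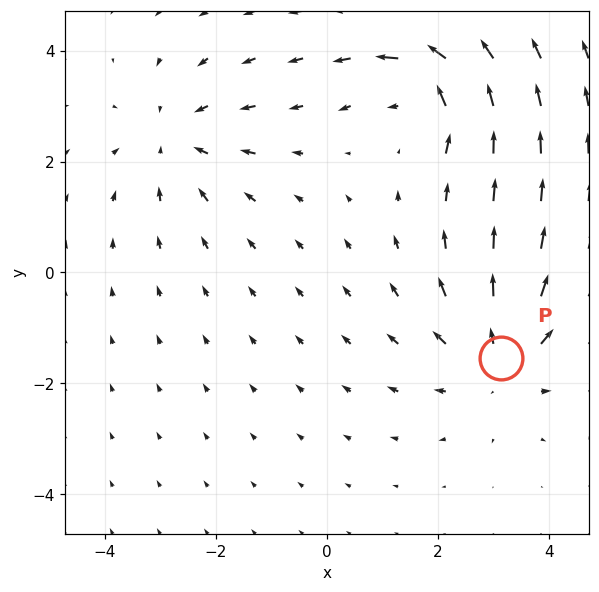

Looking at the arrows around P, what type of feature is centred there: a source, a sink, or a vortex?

At P (3.1, -1.5) the arrows spread outward. Divergence about +4, curl ≈0 — positive divergence with near-zero curl is a source.

source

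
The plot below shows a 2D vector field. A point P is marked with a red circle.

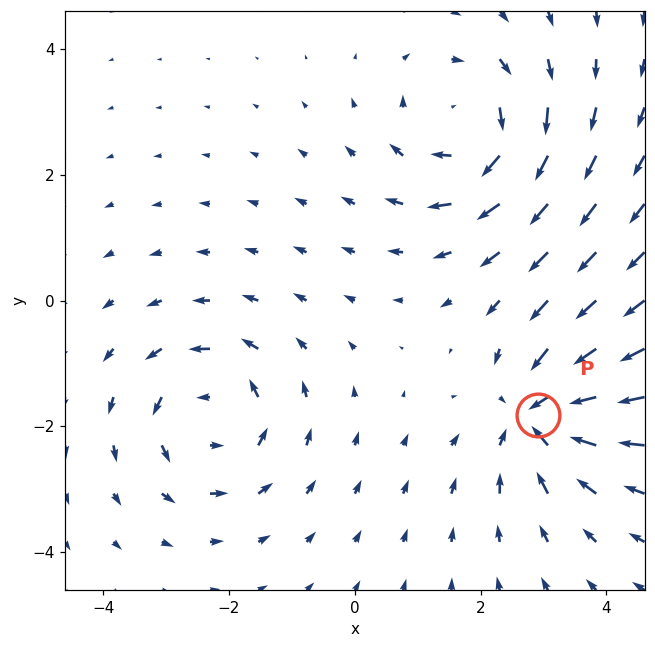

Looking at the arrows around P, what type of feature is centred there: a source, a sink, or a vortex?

At P (2.9, -1.8) the arrows converge inward. Divergence about -4, curl ≈0 — negative divergence with near-zero curl is a sink.

sink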